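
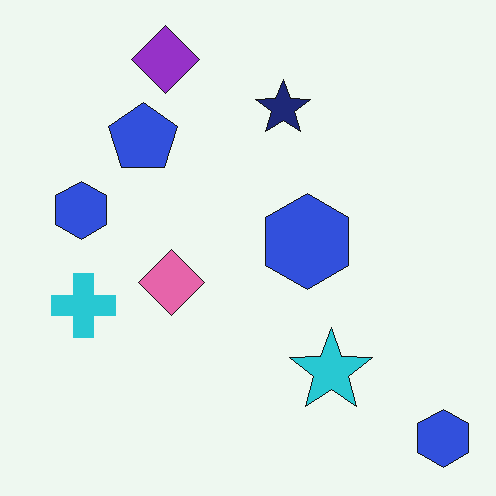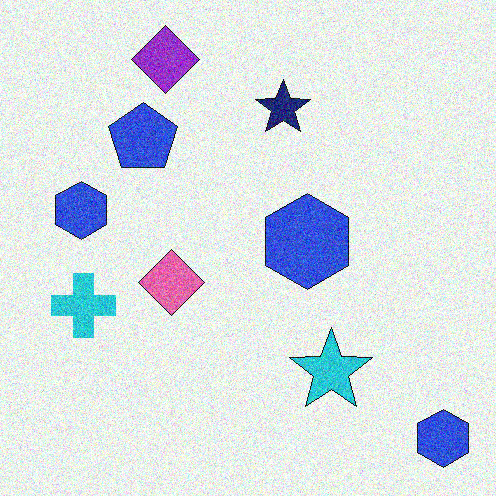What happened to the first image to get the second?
It was degraded with moderate additive noise.

Random speckle covers the whole image, including the flat background.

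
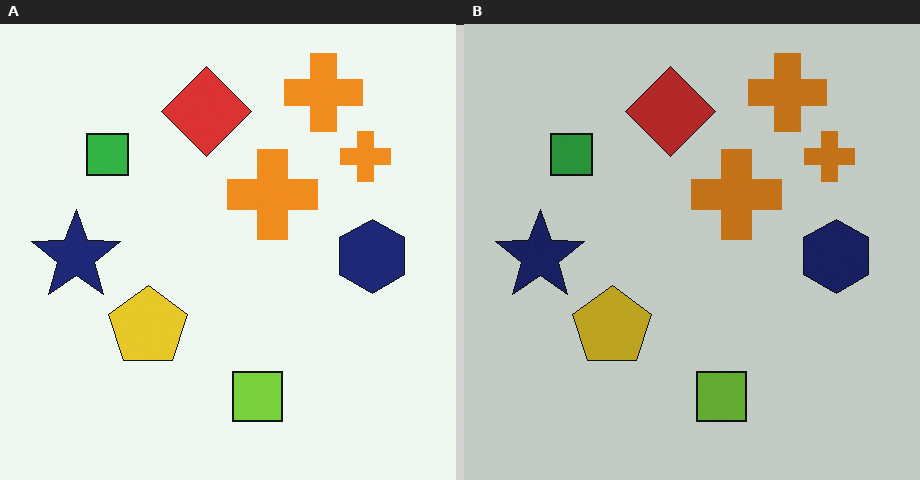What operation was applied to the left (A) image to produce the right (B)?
The image was slightly darkened.

Every pixel — background and shapes alike — is uniformly darkened.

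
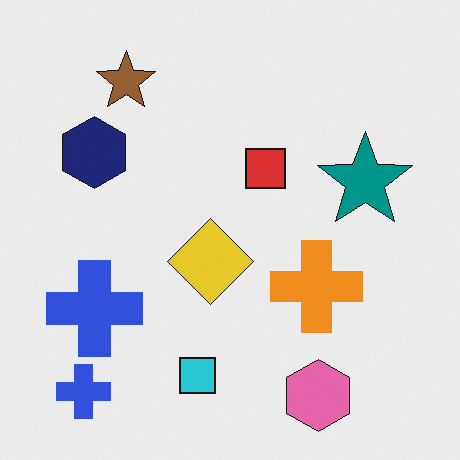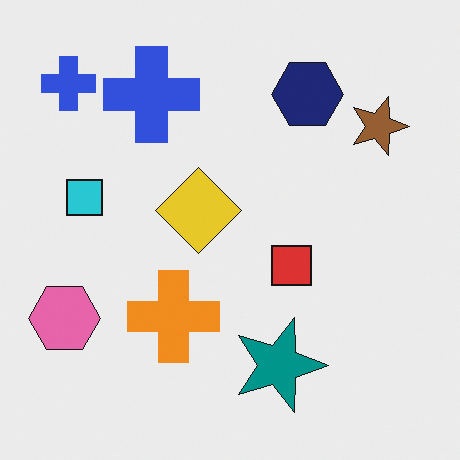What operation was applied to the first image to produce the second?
It was rotated 90° clockwise.

The pink hexagon sits in the bottom-right of the first image and the bottom-left of the second — consistent with a whole-image 90° clockwise rotation.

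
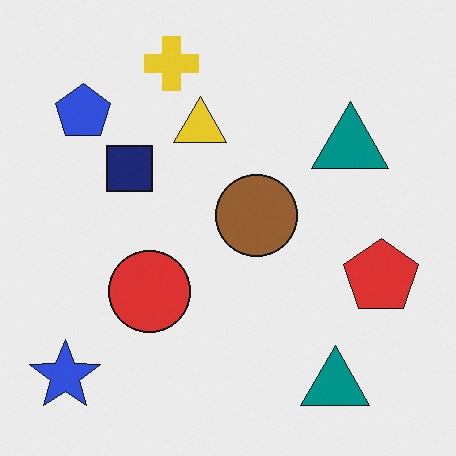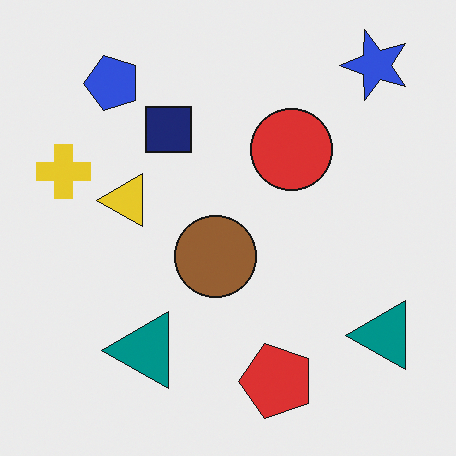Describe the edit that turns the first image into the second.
The image was transposed (reflected across the top-left ↔ bottom-right diagonal).

Shapes have swapped their row and column positions — what was in the top-right is now in the bottom-left — a diagonal reflection.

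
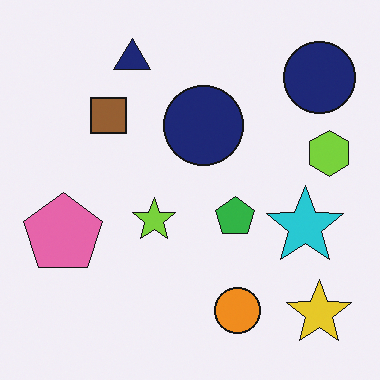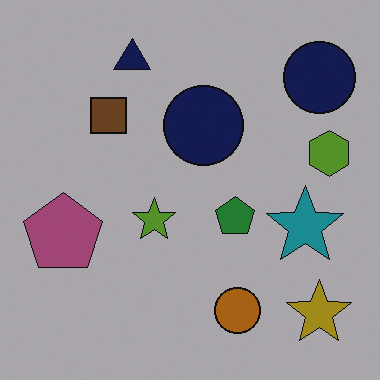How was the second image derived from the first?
Darkened a lot.

Every pixel — background and shapes alike — is uniformly darkened.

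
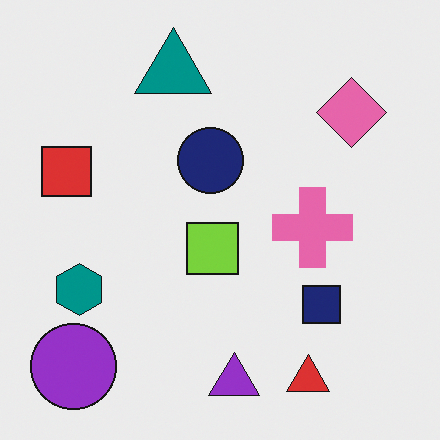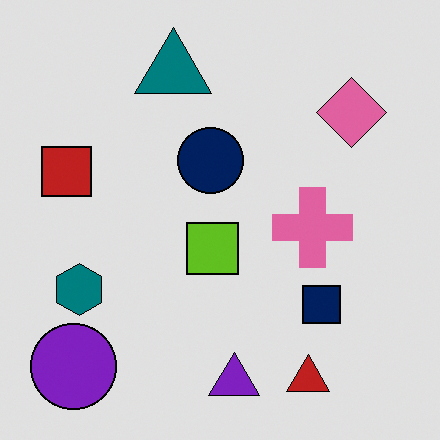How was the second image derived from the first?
This is the original image posterized to a reduced palette.

Each flat color has snapped to a coarser quantized level — most visibly, the near-white background has dropped to a flat grey.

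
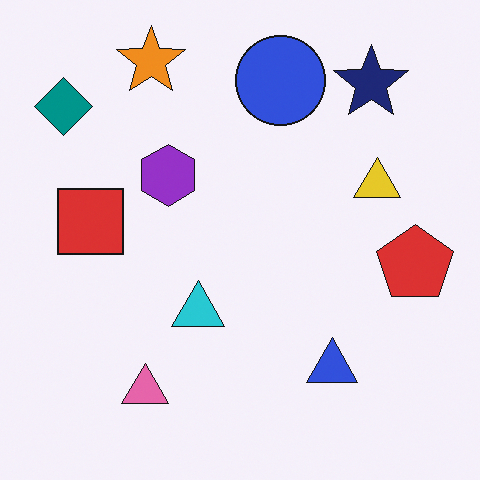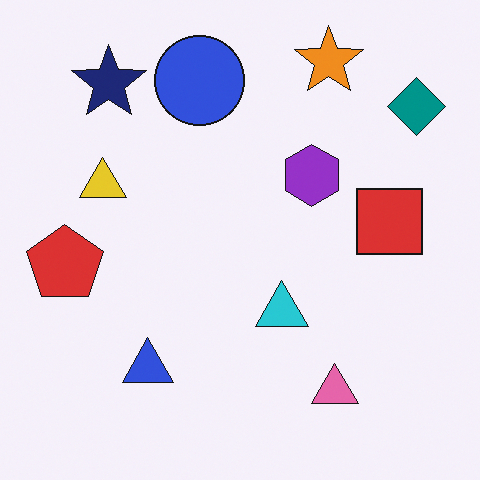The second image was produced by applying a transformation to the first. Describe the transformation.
The transformation is: flipped horizontally (left ↔ right).

The teal diamond is in the top-left of the first image and the top-right of the second — shapes on opposite sides of the vertical midline have swapped in a mirror flip.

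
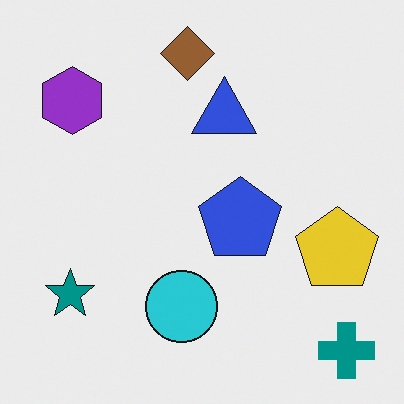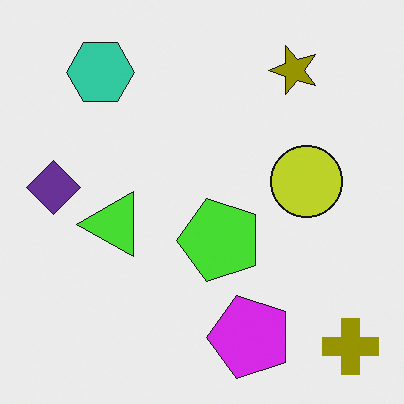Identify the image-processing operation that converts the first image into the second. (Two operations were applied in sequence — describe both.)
Transposed (reflected across the top-left ↔ bottom-right diagonal), then hue-shifted by a large amount.

Shapes have swapped their row and column positions — what was in the top-right is now in the bottom-left — a diagonal reflection. Every shape's color has rotated by the same amount around the hue wheel — a uniform hue shift.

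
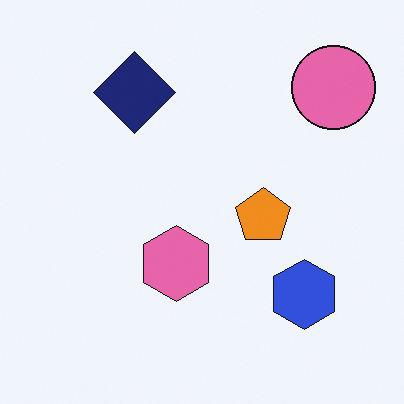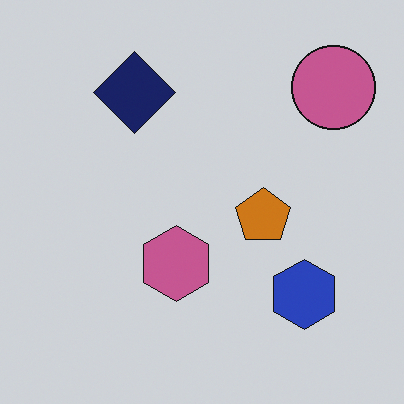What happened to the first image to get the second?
The image was darkened a little.

Every pixel — background and shapes alike — is uniformly darkened.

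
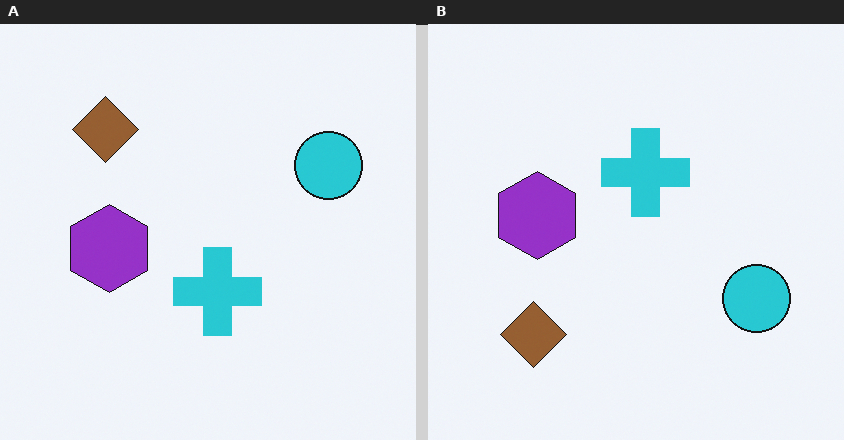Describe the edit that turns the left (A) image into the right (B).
The image was flipped vertically (top ↔ bottom).

The brown diamond is in the top-left of the left (A) image and the bottom-left of the right (B) — shapes on opposite sides of the horizontal midline have swapped in a mirror flip.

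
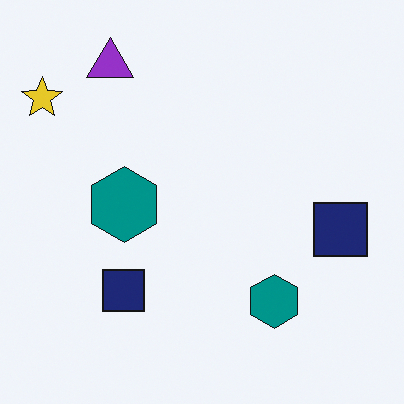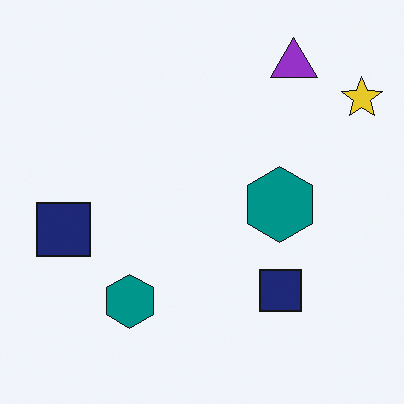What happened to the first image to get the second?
This is the original image flipped horizontally (left ↔ right).

The yellow star is in the top-left of the first image and the top-right of the second — shapes on opposite sides of the vertical midline have swapped in a mirror flip.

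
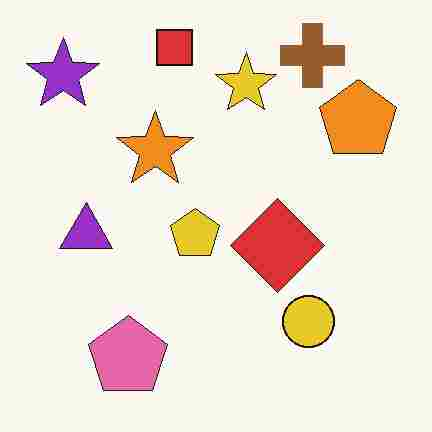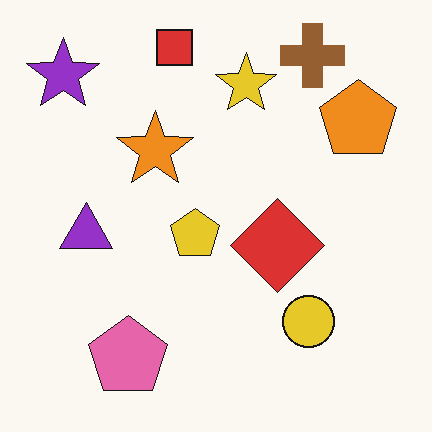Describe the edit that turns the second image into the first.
The image was heavily JPEG-compressed with obvious blocking artifacts.

Blocky 8×8 compression artifacts appear around shape edges and the flat background shows ringing — characteristic JPEG degradation.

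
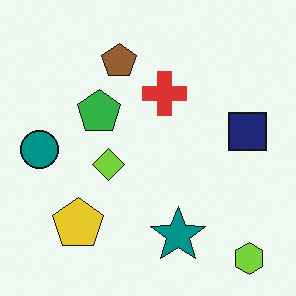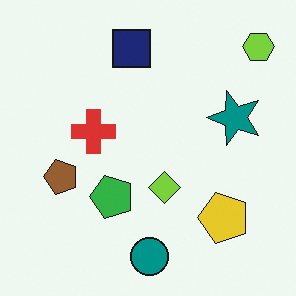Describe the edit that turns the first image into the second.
It was rotated 90° counter-clockwise.

The lime hexagon sits in the bottom-right of the first image and the top-right of the second — consistent with a whole-image 90° counter-clockwise rotation.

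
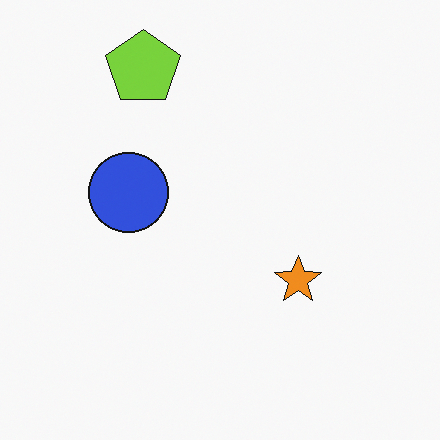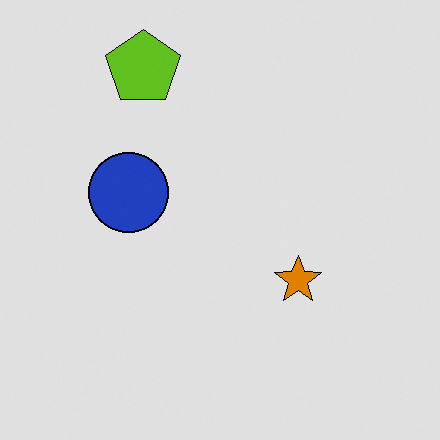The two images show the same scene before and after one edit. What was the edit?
The transformation is: moderately posterized.

Each flat color has snapped to a coarser quantized level — most visibly, the near-white background has dropped to a flat grey.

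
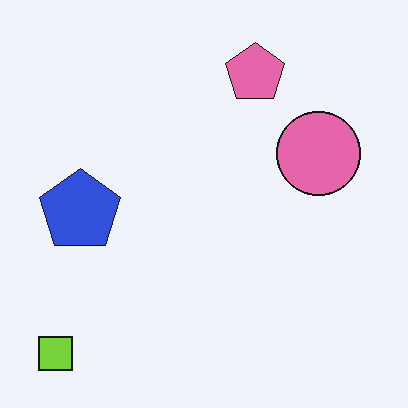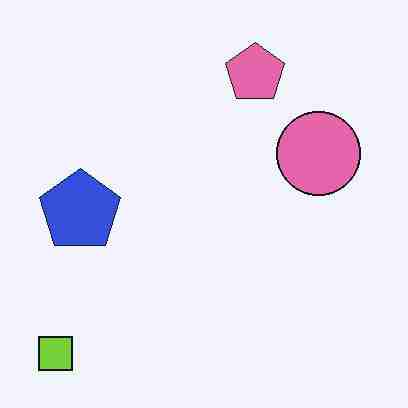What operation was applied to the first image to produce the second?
The transformation is: heavily JPEG-compressed with obvious blocking artifacts.

Blocky 8×8 compression artifacts appear around shape edges and the flat background shows ringing — characteristic JPEG degradation.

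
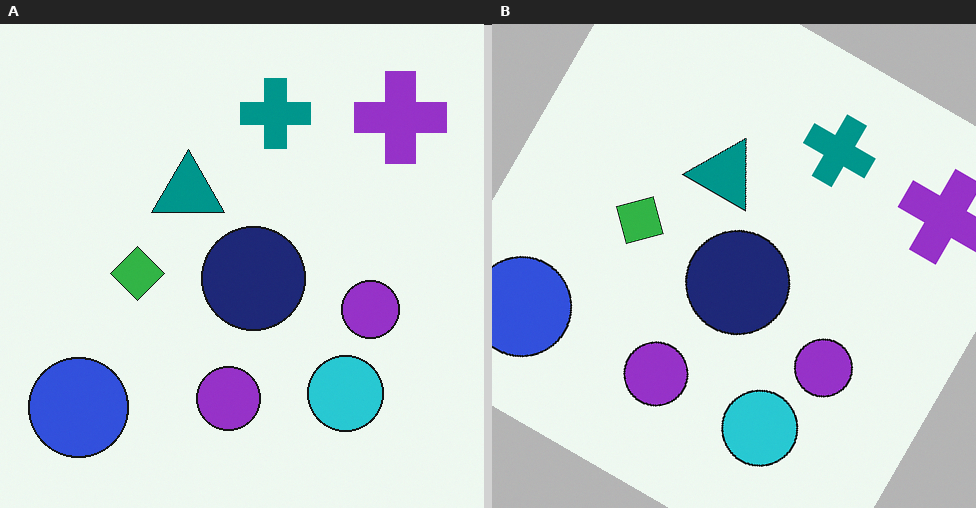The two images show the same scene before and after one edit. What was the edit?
The image was rotated clockwise by a large amount — several tens of degrees.

Every shape is tilted by the same angle and the image corners show triangular fill wedges — a whole-image rotation by a non-right angle.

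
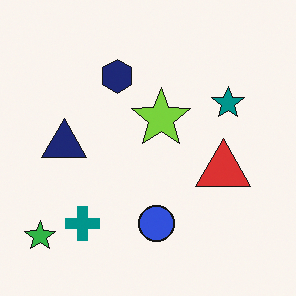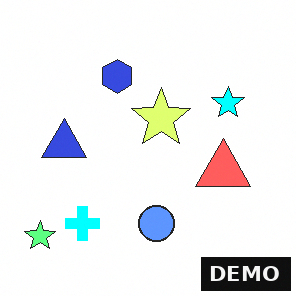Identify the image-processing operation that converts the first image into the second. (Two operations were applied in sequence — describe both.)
The second image is the first brightened a lot, then watermarked with the text "DEMO" in the lower-right corner.

Every pixel — background and shapes alike — is uniformly brightened. A dark label reading "DEMO" appears in the lower-right corner.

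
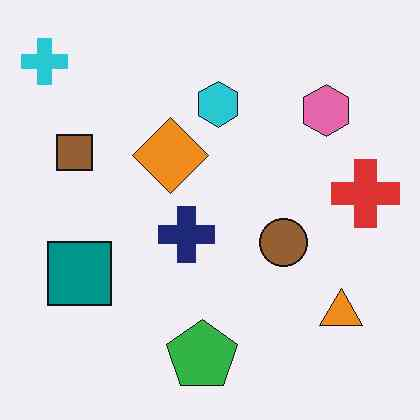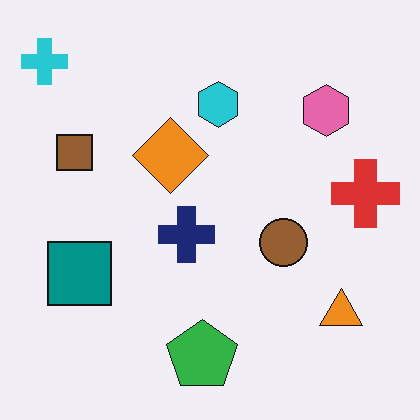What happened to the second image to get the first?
Given moderate JPEG compression.

Blocky 8×8 compression artifacts appear around shape edges and the flat background shows ringing — characteristic JPEG degradation.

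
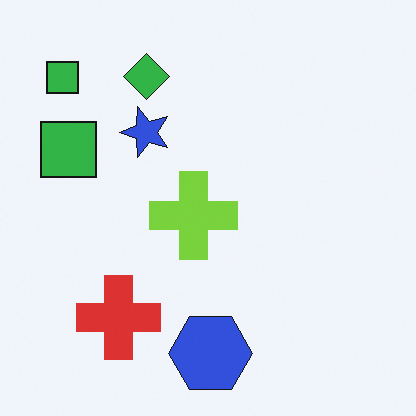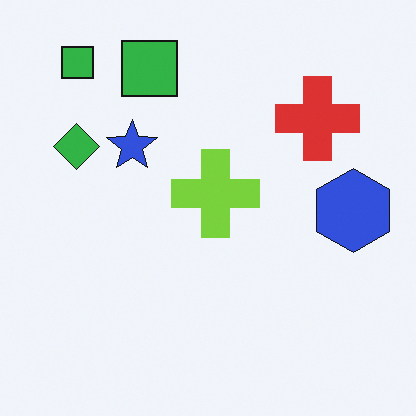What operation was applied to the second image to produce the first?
The first image is the second transposed (reflected across the top-left ↔ bottom-right diagonal).

Shapes have swapped their row and column positions — what was in the top-right is now in the bottom-left — a diagonal reflection.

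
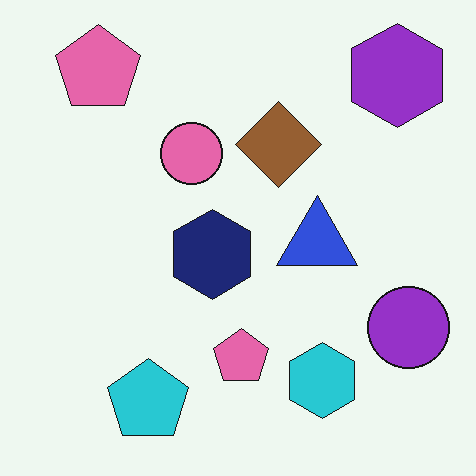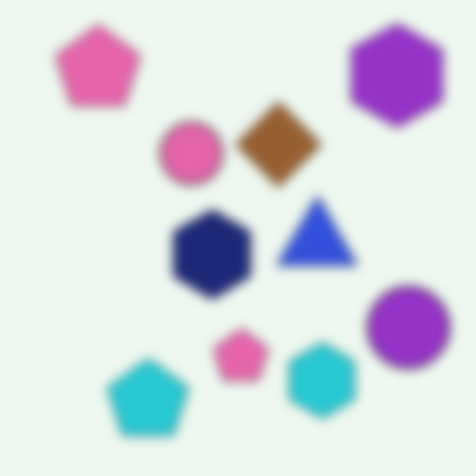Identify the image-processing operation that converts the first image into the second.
The image was strongly gaussian-blurred.

Shape edges and outlines are uniformly softened across the whole image.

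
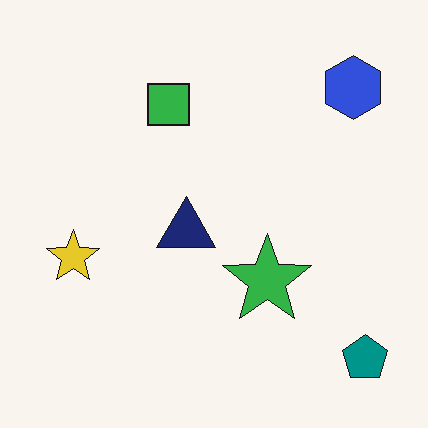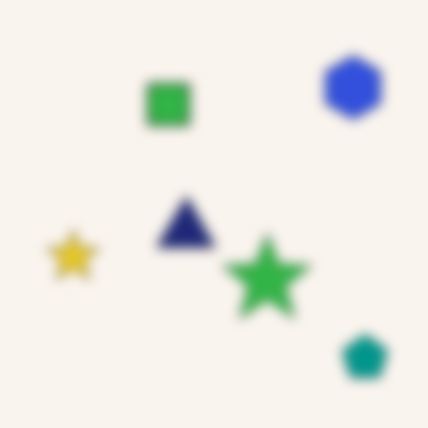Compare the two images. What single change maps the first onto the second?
This is the original image strongly gaussian-blurred.

Shape edges and outlines are uniformly softened across the whole image.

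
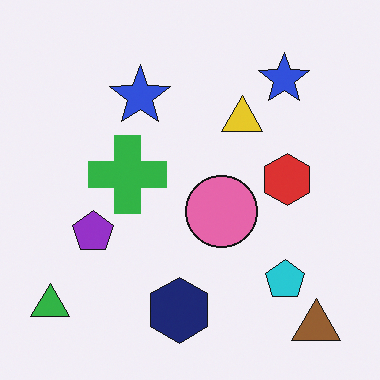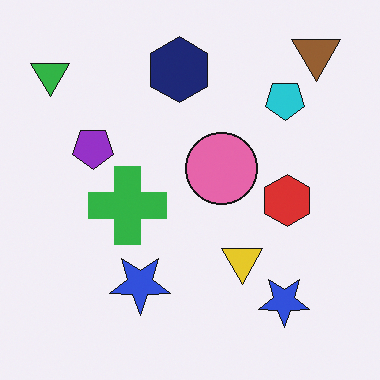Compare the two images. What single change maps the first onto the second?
The second image is the first flipped vertically (top ↔ bottom).

The brown triangle is in the bottom-right of the first image and the top-right of the second — shapes on opposite sides of the horizontal midline have swapped in a mirror flip.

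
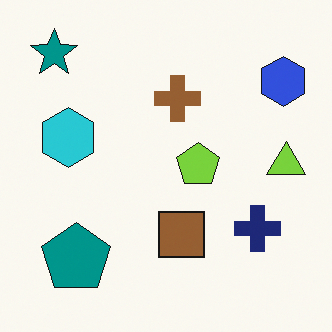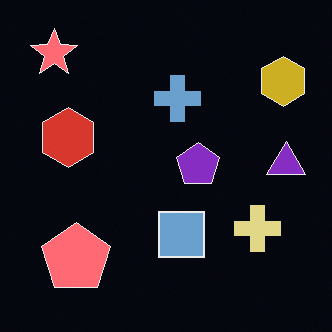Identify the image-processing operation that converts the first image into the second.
The transformation is: color-inverted (negative).

The light background has become dark and every shape's color is its complement — a photographic negative.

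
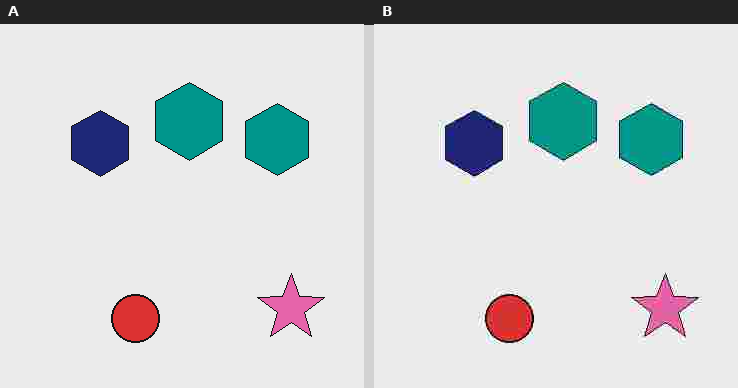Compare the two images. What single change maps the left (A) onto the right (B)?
The transformation is: heavily JPEG-compressed with obvious blocking artifacts.

Blocky 8×8 compression artifacts appear around shape edges and the flat background shows ringing — characteristic JPEG degradation.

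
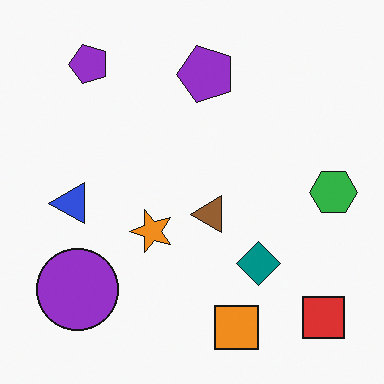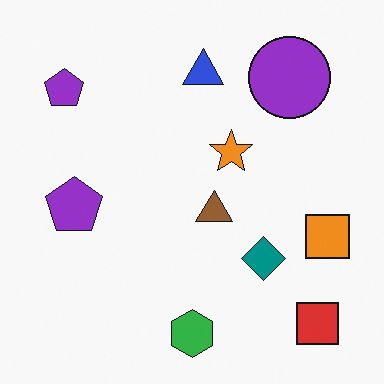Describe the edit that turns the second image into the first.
This is the original image transposed (reflected across the top-left ↔ bottom-right diagonal).

Shapes have swapped their row and column positions — what was in the top-right is now in the bottom-left — a diagonal reflection.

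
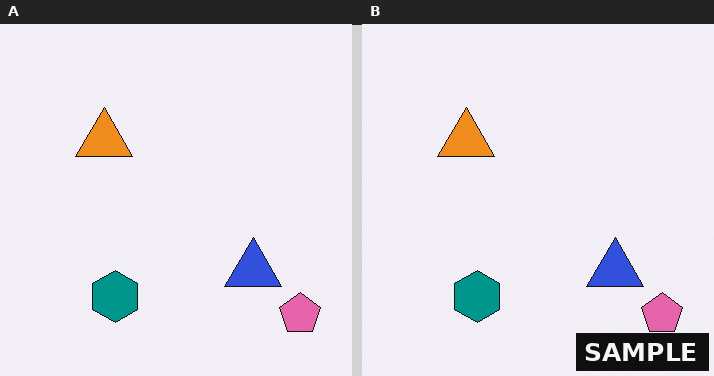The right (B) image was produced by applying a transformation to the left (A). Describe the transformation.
This is the original image watermarked with the text "SAMPLE" in the lower-right corner.

A dark label reading "SAMPLE" appears in the lower-right corner.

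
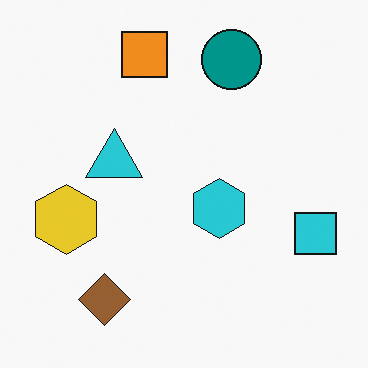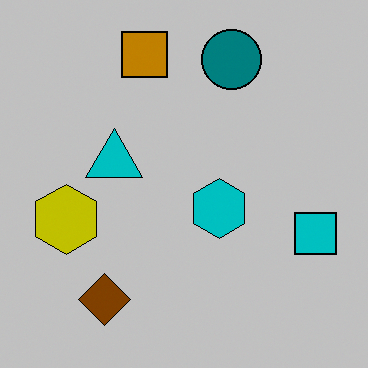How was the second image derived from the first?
It was heavily posterized to just a handful of flat colors.

Each flat color has snapped to a coarser quantized level — most visibly, the near-white background has dropped to a flat grey.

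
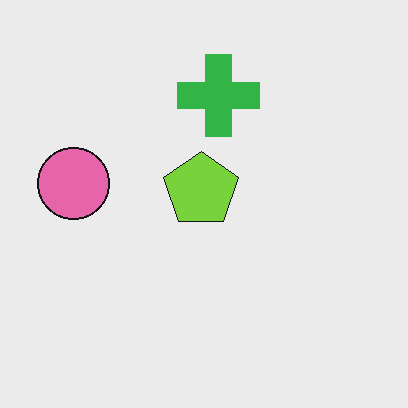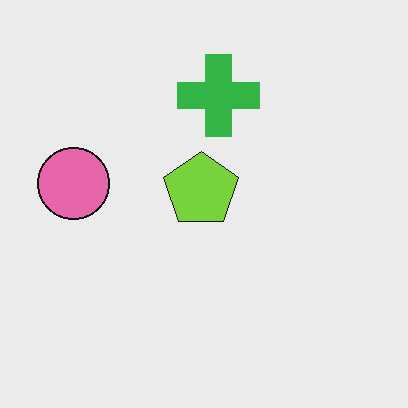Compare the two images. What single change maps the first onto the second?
The second image is the first given moderate JPEG compression.

Blocky 8×8 compression artifacts appear around shape edges and the flat background shows ringing — characteristic JPEG degradation.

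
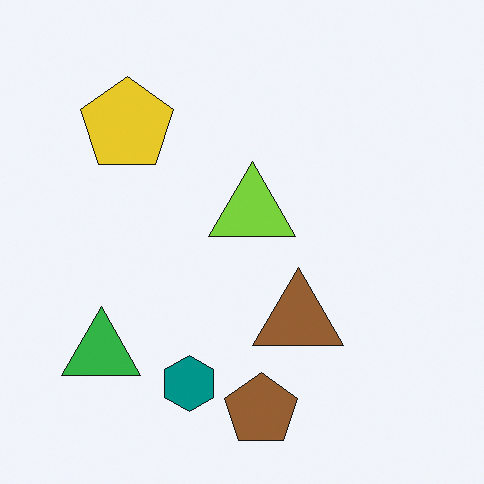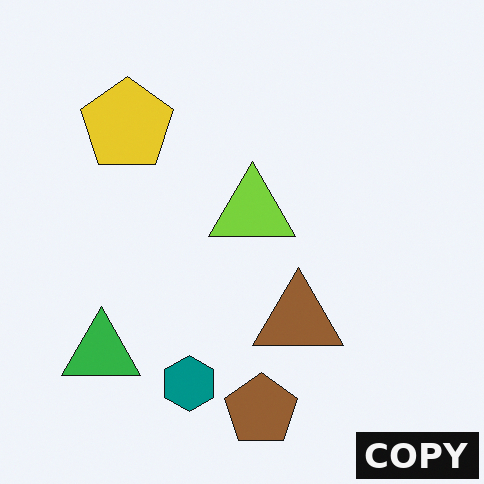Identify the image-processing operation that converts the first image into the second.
The second image is the first watermarked with the text "COPY" in the lower-right corner.

A dark label reading "COPY" appears in the lower-right corner.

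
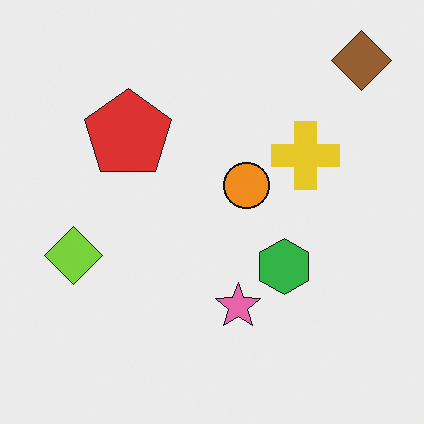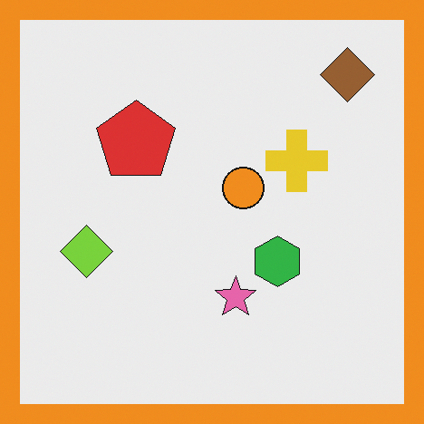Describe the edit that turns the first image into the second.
It was framed with a orange border.

A solid orange frame runs around the edge of the second image, with the content slightly shrunk inside it.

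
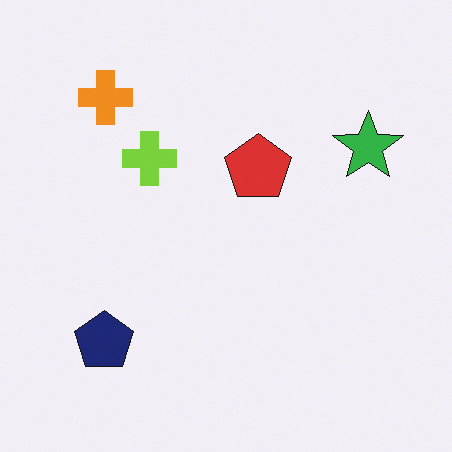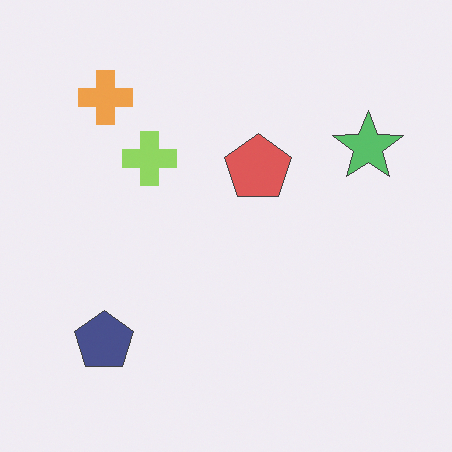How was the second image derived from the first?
The second image is the first given slightly reduced contrast.

Tones are pushed toward mid-grey across the whole image — a global contrast change.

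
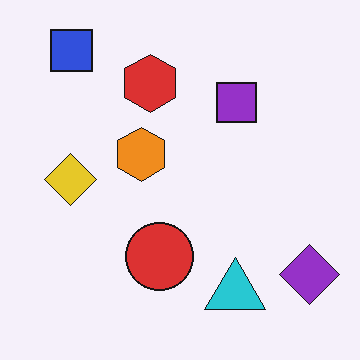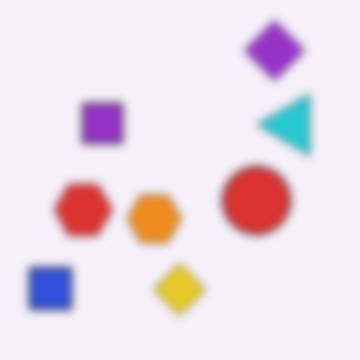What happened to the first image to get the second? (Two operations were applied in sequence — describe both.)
The second image is the first rotated 90° counter-clockwise, then noticeably gaussian-blurred.

The blue square sits in the top-left of the first image and the bottom-left of the second — consistent with a whole-image 90° counter-clockwise rotation. Shape edges and outlines are uniformly softened across the whole image.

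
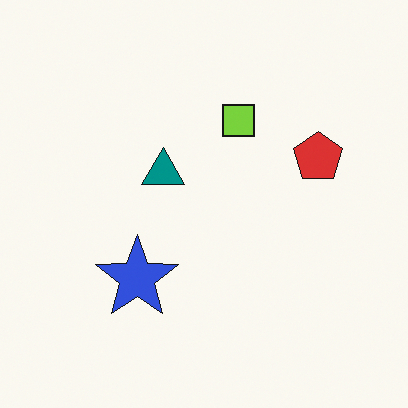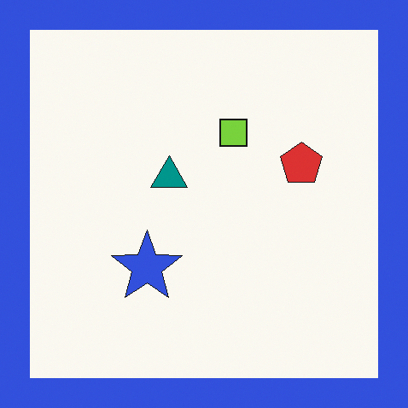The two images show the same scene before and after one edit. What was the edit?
It was framed with a blue border.

A solid blue frame runs around the edge of the second image, with the content slightly shrunk inside it.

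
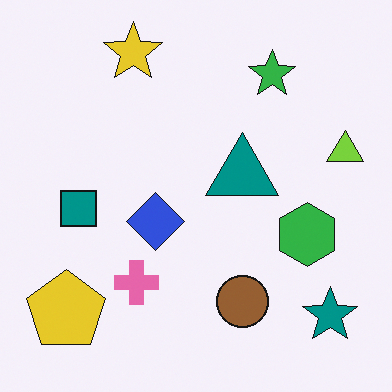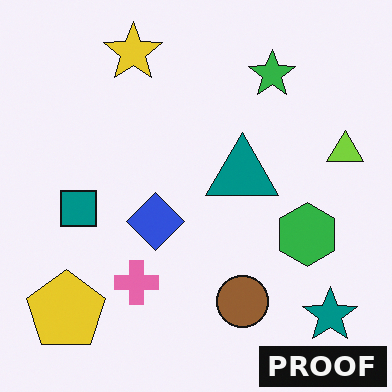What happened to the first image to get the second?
This is the original image watermarked with the text "PROOF" in the lower-right corner.

A dark label reading "PROOF" appears in the lower-right corner.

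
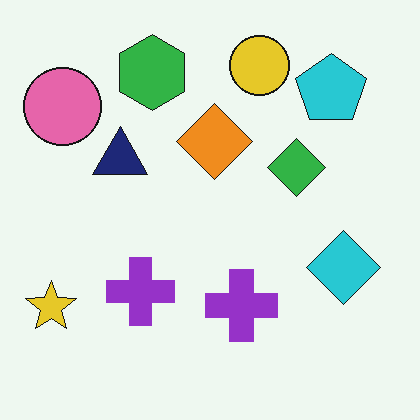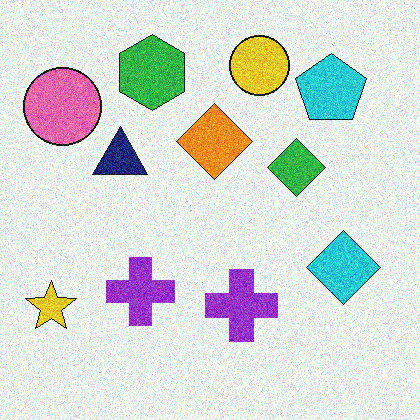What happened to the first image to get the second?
Degraded with moderate additive noise.

Random speckle covers the whole image, including the flat background.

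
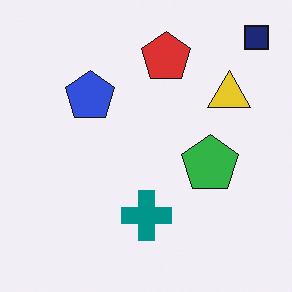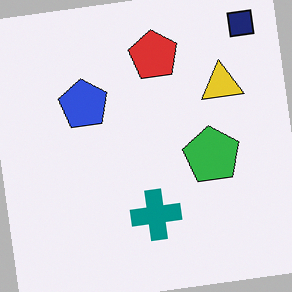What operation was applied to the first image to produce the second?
The second image is the first rotated counter-clockwise by a small amount.

Every shape is tilted by the same angle and the image corners show triangular fill wedges — a whole-image rotation by a non-right angle.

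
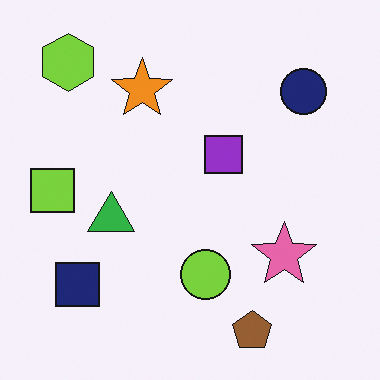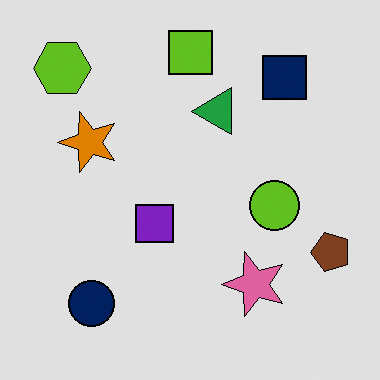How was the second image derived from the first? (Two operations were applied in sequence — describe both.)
The transformation is: transposed (reflected across the top-left ↔ bottom-right diagonal), then posterized to a reduced palette.

Shapes have swapped their row and column positions — what was in the top-right is now in the bottom-left — a diagonal reflection. Each flat color has snapped to a coarser quantized level — most visibly, the near-white background has dropped to a flat grey.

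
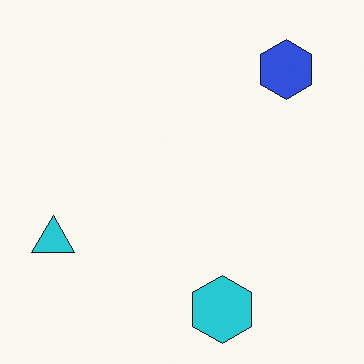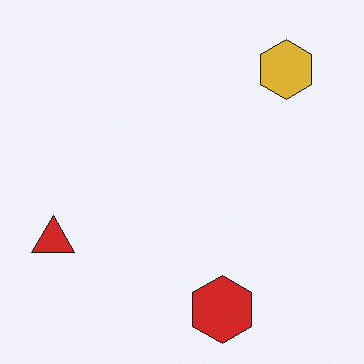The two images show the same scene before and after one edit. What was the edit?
The transformation is: hue-shifted by a large amount.

Every shape's color has rotated by the same amount around the hue wheel — a uniform hue shift.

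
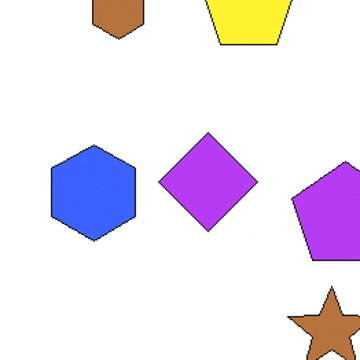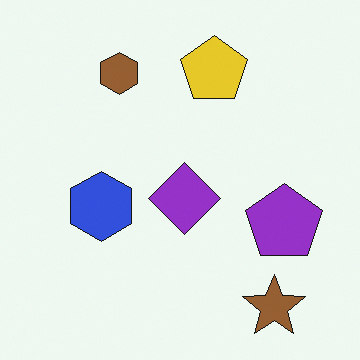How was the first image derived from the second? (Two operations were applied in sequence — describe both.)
Slightly brightened, then cropped slightly and scaled back up.

Every pixel — background and shapes alike — is uniformly brightened. The visible shapes are larger and the field of view is narrower; shapes near the original edges may be partly or wholly outside the frame — a crop-and-rescale.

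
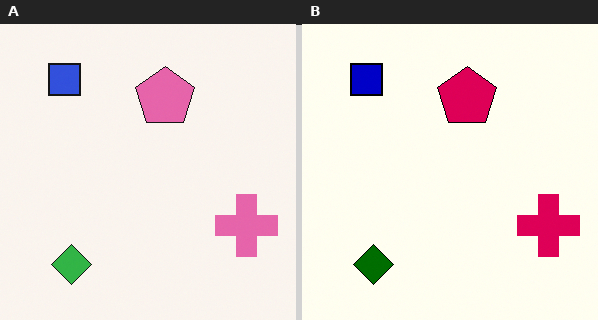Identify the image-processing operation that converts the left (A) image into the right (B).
The transformation is: boosted in contrast.

Tones are pushed away from mid-grey across the whole image — a global contrast change.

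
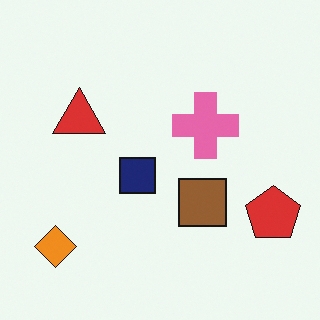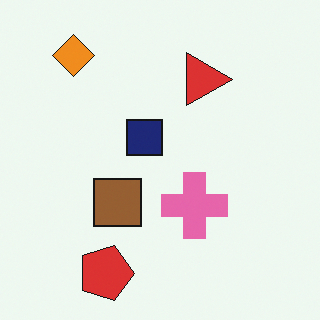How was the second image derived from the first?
The transformation is: rotated 90° clockwise.

The orange diamond sits in the bottom-left of the first image and the top-left of the second — consistent with a whole-image 90° clockwise rotation.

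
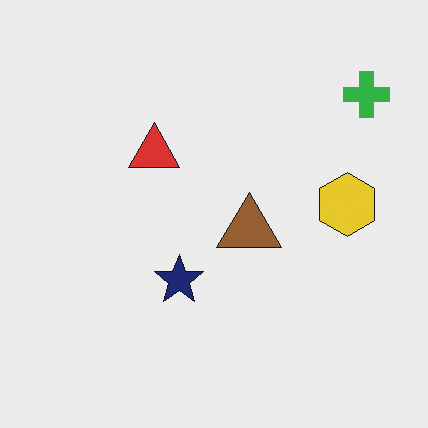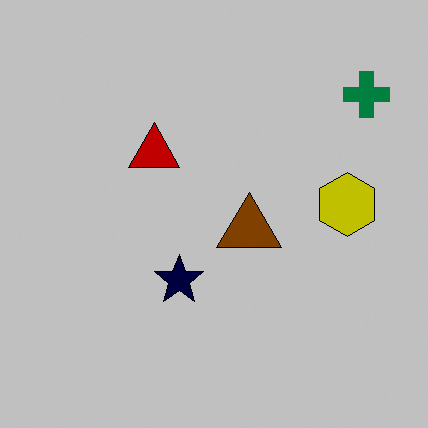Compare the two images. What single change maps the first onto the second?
It was heavily posterized to just a handful of flat colors.

Each flat color has snapped to a coarser quantized level — most visibly, the near-white background has dropped to a flat grey.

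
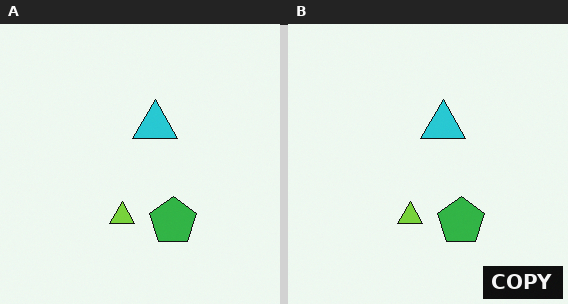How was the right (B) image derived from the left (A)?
The transformation is: watermarked with the text "COPY" in the lower-right corner.

A dark label reading "COPY" appears in the lower-right corner.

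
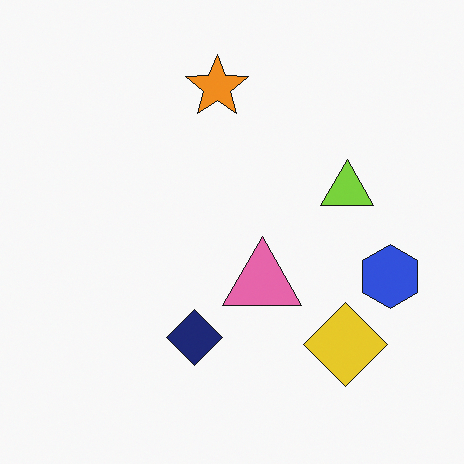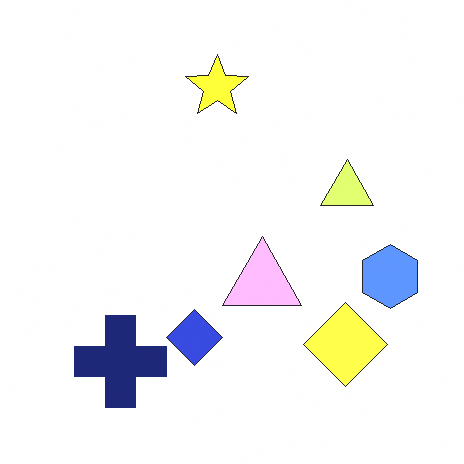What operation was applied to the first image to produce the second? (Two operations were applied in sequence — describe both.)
It was substantially brightened, then overlaid with an additional navy cross.

Every pixel — background and shapes alike — is uniformly brightened. A navy cross appears in the second image that is absent from the first.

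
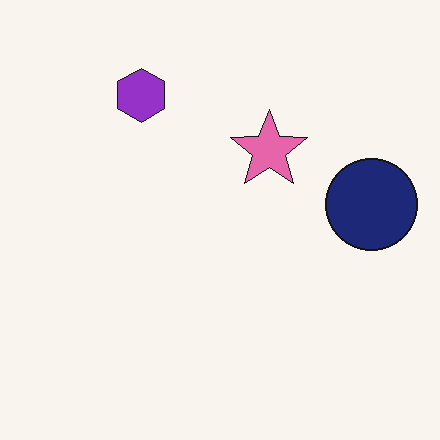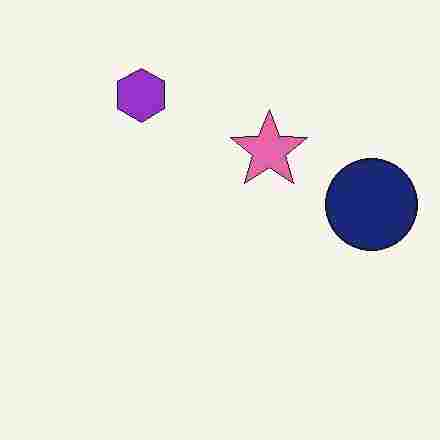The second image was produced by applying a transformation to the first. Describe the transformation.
This is the original image heavily JPEG-compressed with obvious blocking artifacts.

Blocky 8×8 compression artifacts appear around shape edges and the flat background shows ringing — characteristic JPEG degradation.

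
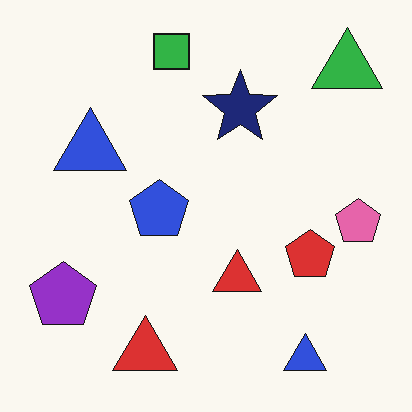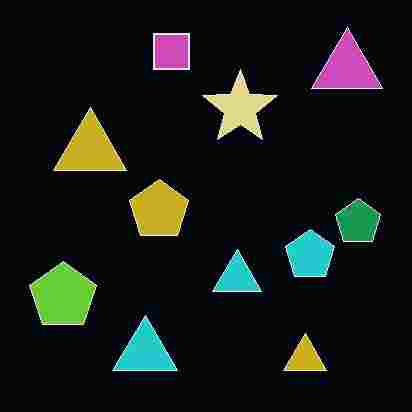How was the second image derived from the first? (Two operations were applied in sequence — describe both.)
This is the original image color-inverted (negative), then degraded with heavy JPEG compression.

The light background has become dark and every shape's color is its complement — a photographic negative. Blocky 8×8 compression artifacts appear around shape edges and the flat background shows ringing — characteristic JPEG degradation.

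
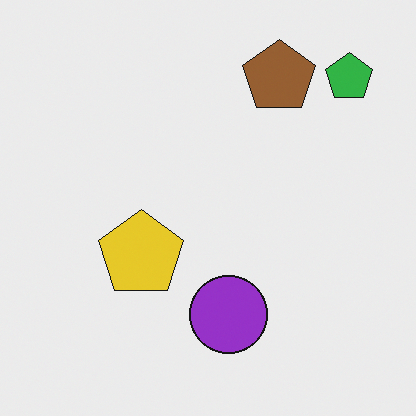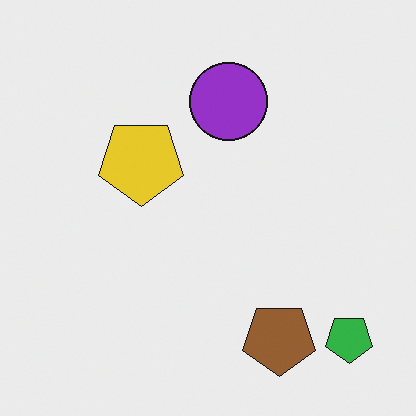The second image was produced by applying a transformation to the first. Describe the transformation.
Flipped vertically (top ↔ bottom).

The green pentagon is in the top-right of the first image and the bottom-right of the second — shapes on opposite sides of the horizontal midline have swapped in a mirror flip.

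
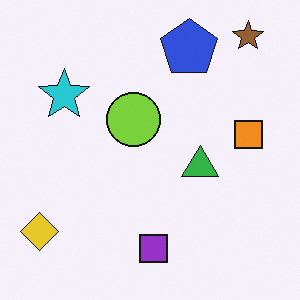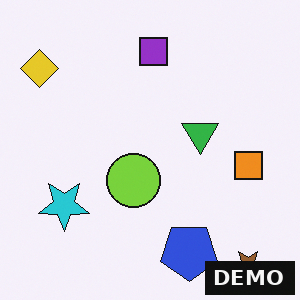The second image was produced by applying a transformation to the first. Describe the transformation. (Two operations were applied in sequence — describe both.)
The second image is the first flipped vertically (top ↔ bottom), then watermarked with the text "DEMO" in the lower-right corner.

The brown star is in the top-right of the first image and the bottom-right of the second — shapes on opposite sides of the horizontal midline have swapped in a mirror flip. A dark label reading "DEMO" appears in the lower-right corner.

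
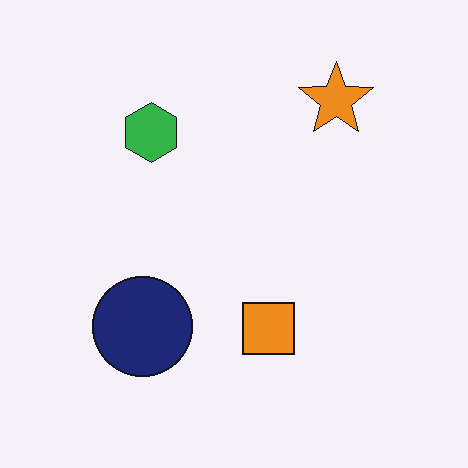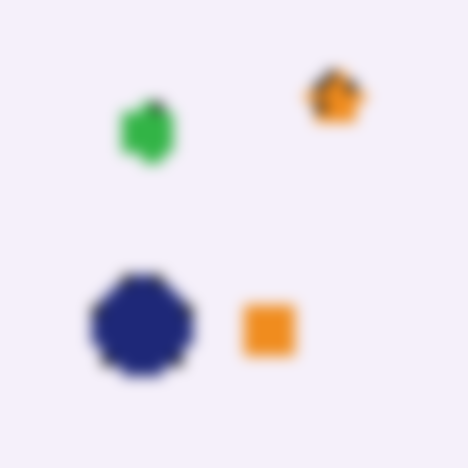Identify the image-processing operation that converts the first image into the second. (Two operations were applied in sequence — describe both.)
The transformation is: coarsely pixelated, then heavily blurred.

Shapes are reduced to large square blocks; fine edges and outlines are lost — a downscale-then-upscale (mosaic) effect. Shape edges and outlines are uniformly softened across the whole image.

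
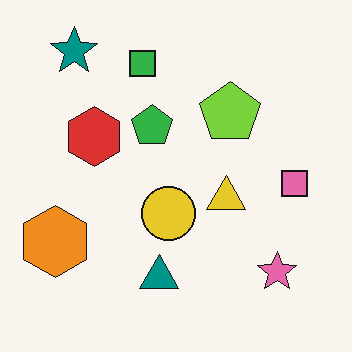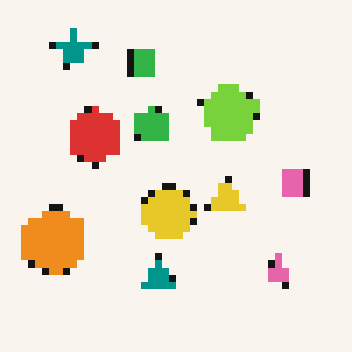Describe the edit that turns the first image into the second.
The image was moderately pixelated.

Shapes are reduced to large square blocks; fine edges and outlines are lost — a downscale-then-upscale (mosaic) effect.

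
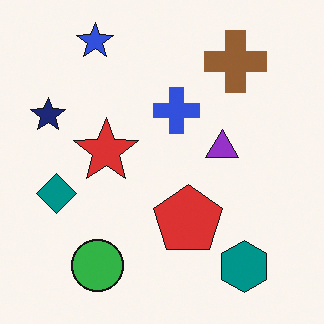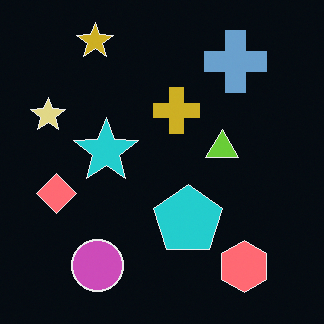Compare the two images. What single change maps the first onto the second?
The second image is the first color-inverted (negative).

The light background has become dark and every shape's color is its complement — a photographic negative.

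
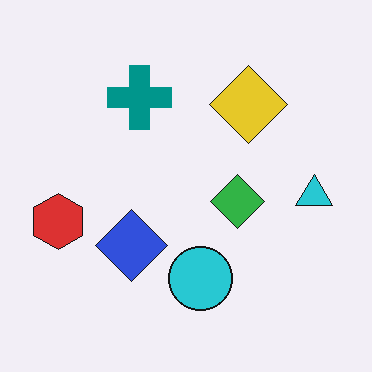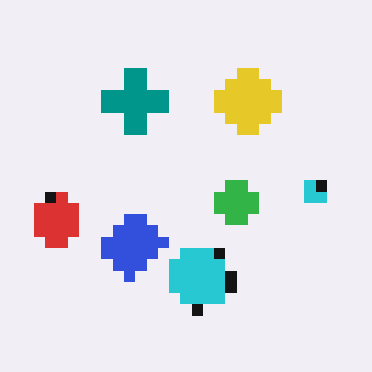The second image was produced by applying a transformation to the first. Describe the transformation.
The image was coarsely pixelated.

Shapes are reduced to large square blocks; fine edges and outlines are lost — a downscale-then-upscale (mosaic) effect.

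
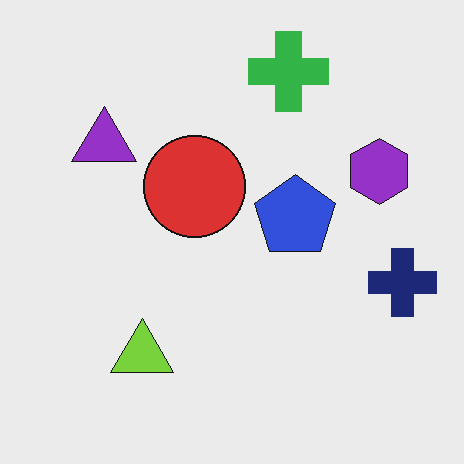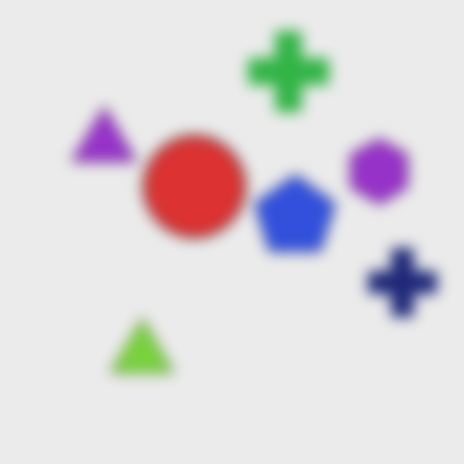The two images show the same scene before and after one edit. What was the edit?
The transformation is: heavily blurred.

Shape edges and outlines are uniformly softened across the whole image.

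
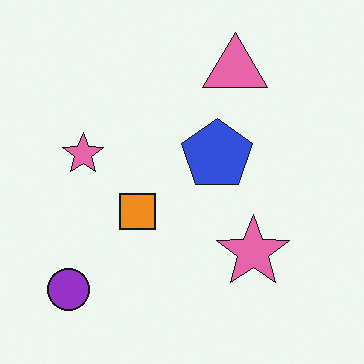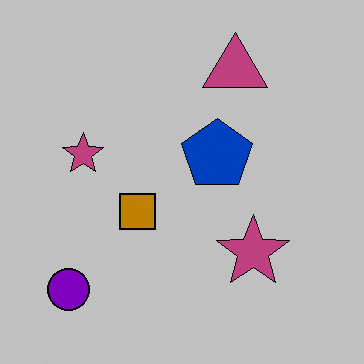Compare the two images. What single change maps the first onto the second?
This is the original image aggressively posterized.

Each flat color has snapped to a coarser quantized level — most visibly, the near-white background has dropped to a flat grey.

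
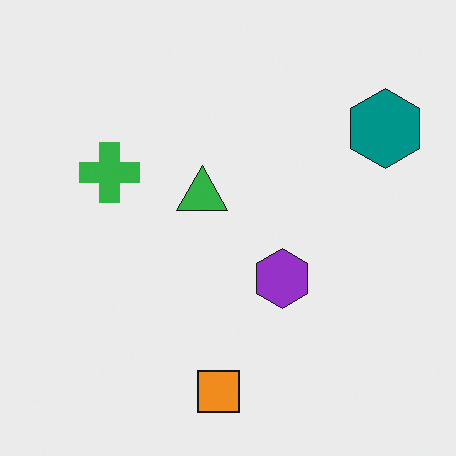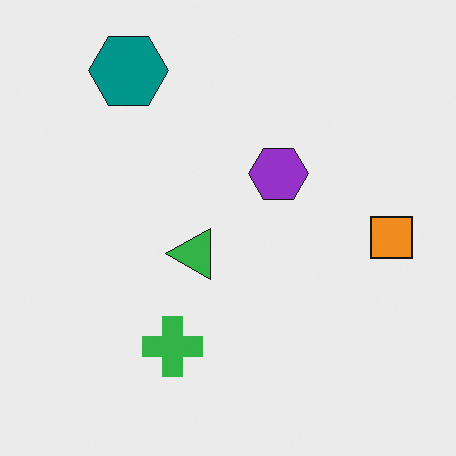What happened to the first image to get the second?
Rotated 90° counter-clockwise.

The teal hexagon sits in the top-right of the first image and the top-left of the second — consistent with a whole-image 90° counter-clockwise rotation.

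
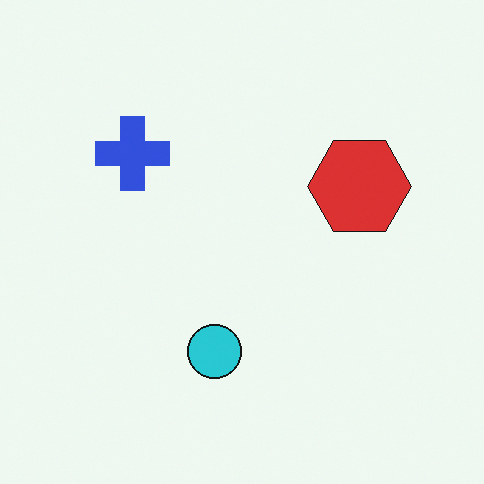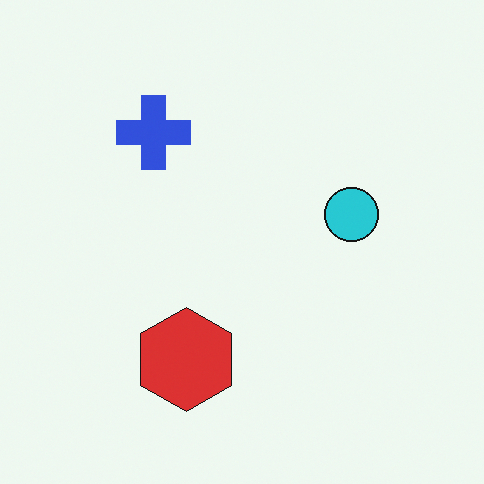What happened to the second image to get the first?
It was transposed (reflected across the top-left ↔ bottom-right diagonal).

Shapes have swapped their row and column positions — what was in the top-right is now in the bottom-left — a diagonal reflection.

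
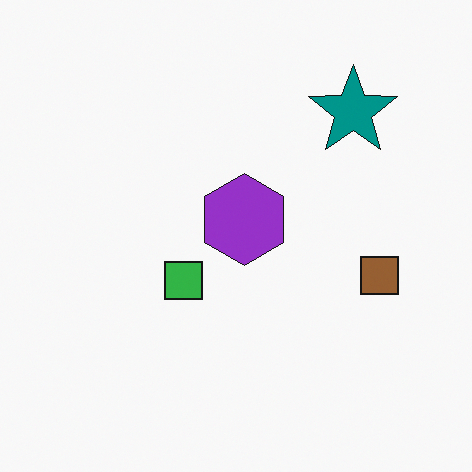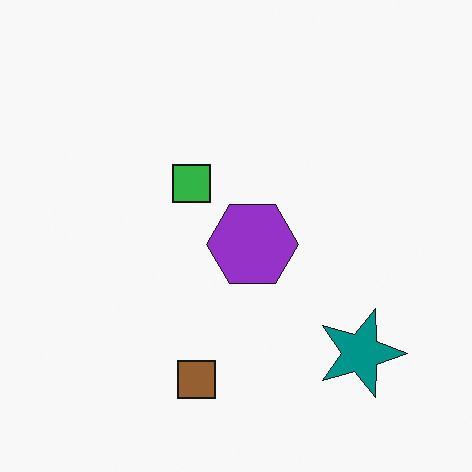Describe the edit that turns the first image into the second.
This is the original image rotated 90° clockwise.

The teal star sits in the top-right of the first image and the bottom-right of the second — consistent with a whole-image 90° clockwise rotation.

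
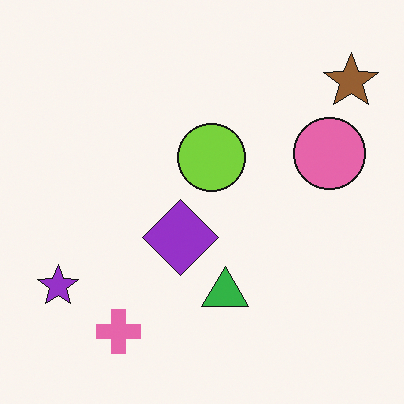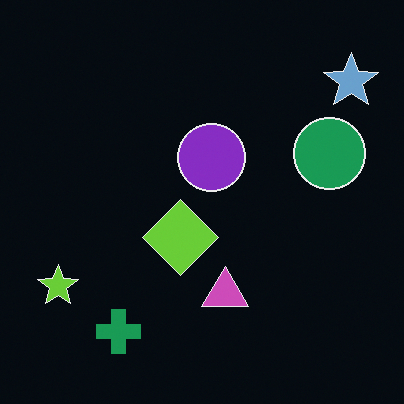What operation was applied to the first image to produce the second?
This is the original image color-inverted (negative).

The light background has become dark and every shape's color is its complement — a photographic negative.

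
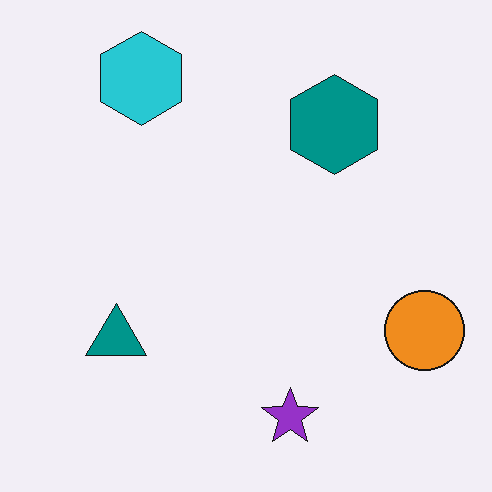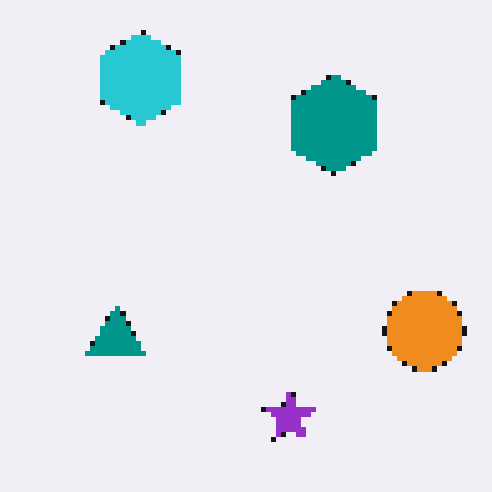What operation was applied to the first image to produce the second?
The image was mildly pixelated.

Shapes are reduced to large square blocks; fine edges and outlines are lost — a downscale-then-upscale (mosaic) effect.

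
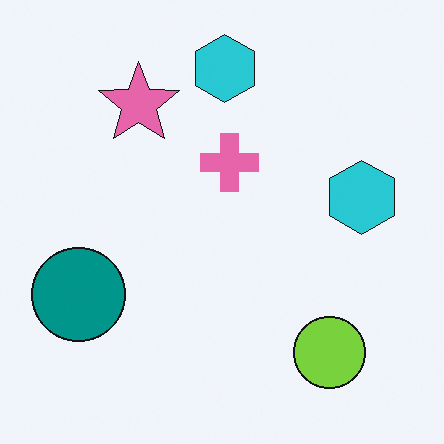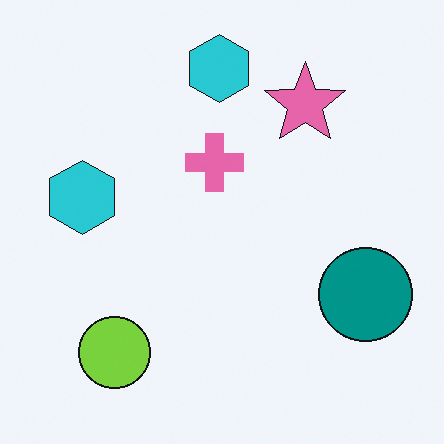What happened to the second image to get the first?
It was flipped horizontally (left ↔ right).

The teal circle is in the right of the second image and the left of the first — shapes on opposite sides of the vertical midline have swapped in a mirror flip.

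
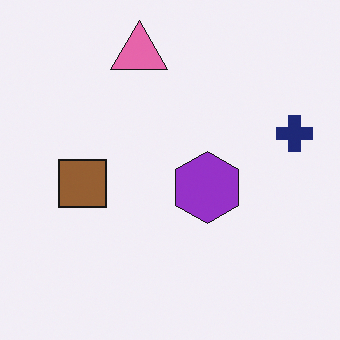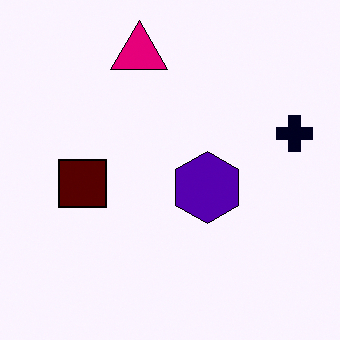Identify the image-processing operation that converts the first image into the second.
This is the original image given much higher contrast.

Tones are pushed away from mid-grey across the whole image — a global contrast change.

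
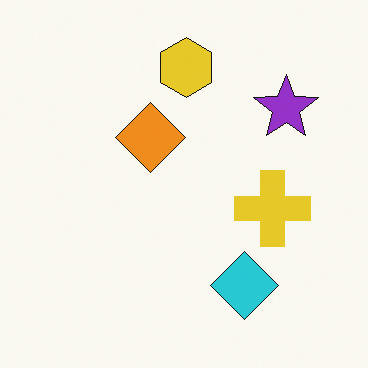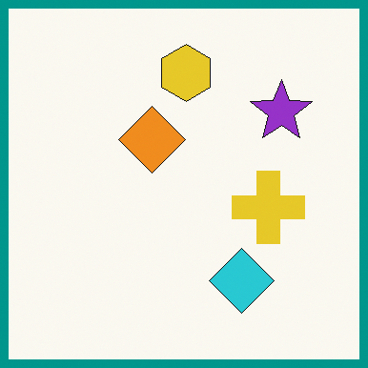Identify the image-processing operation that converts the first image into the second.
This is the original image framed with a teal border.

A solid teal frame runs around the edge of the second image, with the content slightly shrunk inside it.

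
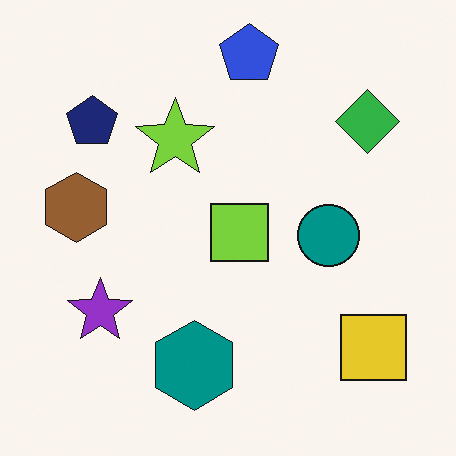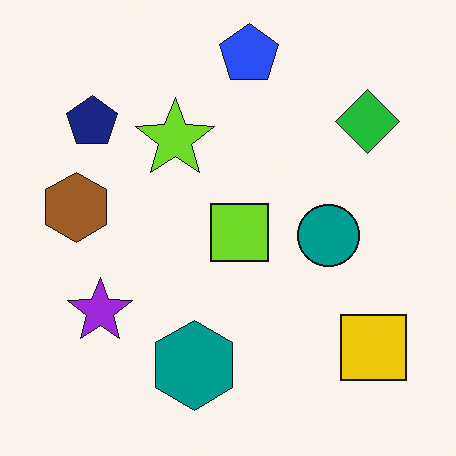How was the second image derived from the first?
Slightly oversaturated.

All colors are more vivid — a global saturation change.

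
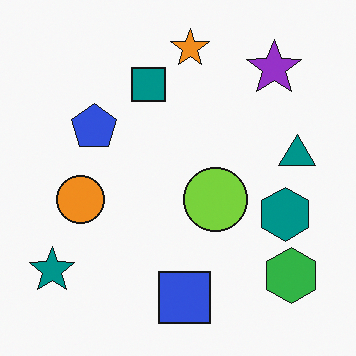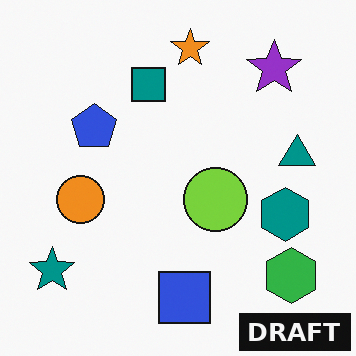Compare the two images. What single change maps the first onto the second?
The transformation is: watermarked with the text "DRAFT" in the lower-right corner.

A dark label reading "DRAFT" appears in the lower-right corner.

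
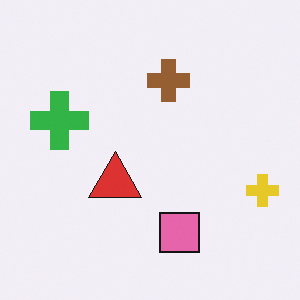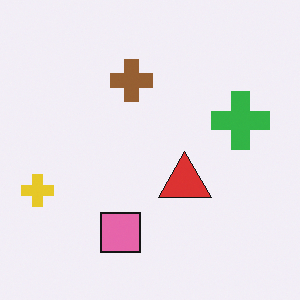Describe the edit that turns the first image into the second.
The transformation is: flipped horizontally (left ↔ right).

The yellow cross is in the right of the first image and the left of the second — shapes on opposite sides of the vertical midline have swapped in a mirror flip.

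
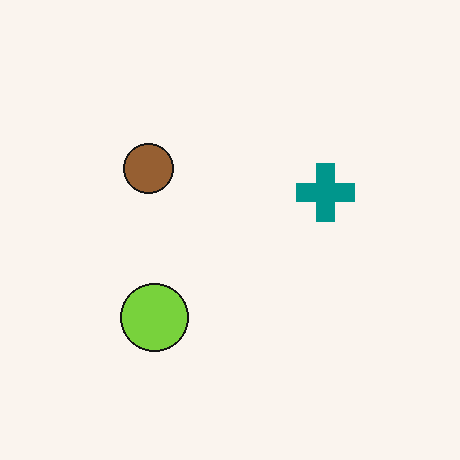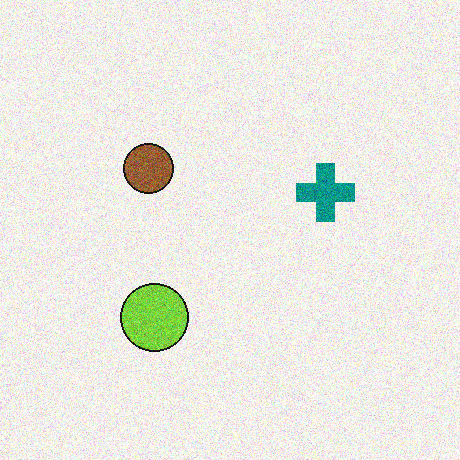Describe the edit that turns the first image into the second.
Degraded with moderate additive noise.

Random speckle covers the whole image, including the flat background.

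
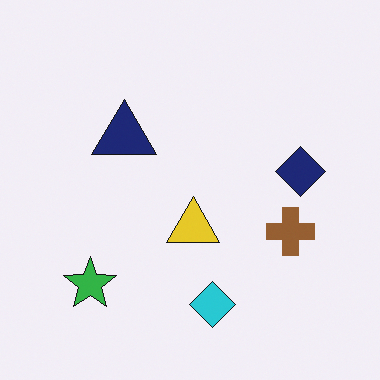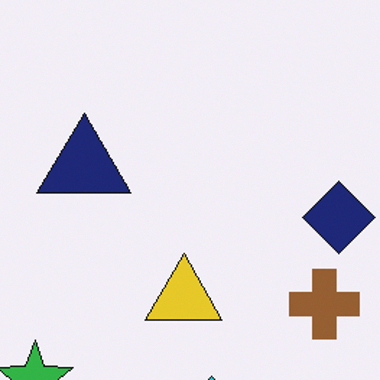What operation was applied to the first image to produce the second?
This is the original image cropped slightly and scaled back up.

The visible shapes are larger and the field of view is narrower; shapes near the original edges may be partly or wholly outside the frame — a crop-and-rescale.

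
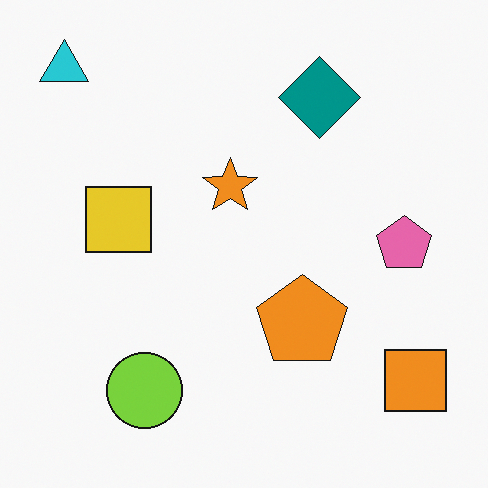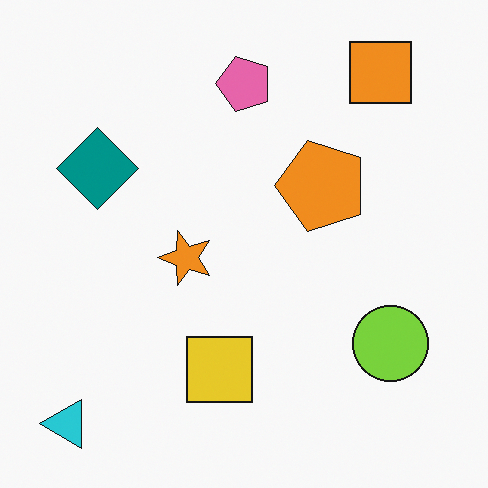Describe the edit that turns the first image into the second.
This is the original image rotated 90° counter-clockwise.

The cyan triangle sits in the top-left of the first image and the bottom-left of the second — consistent with a whole-image 90° counter-clockwise rotation.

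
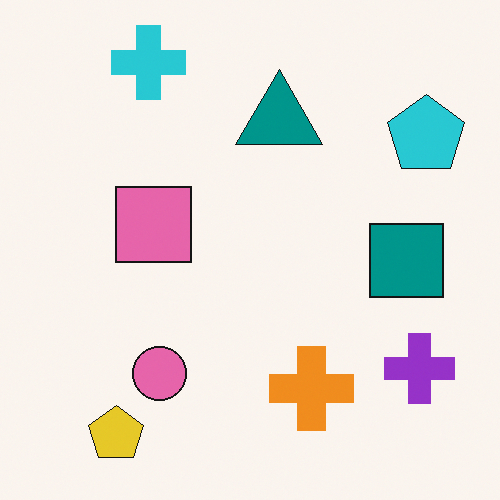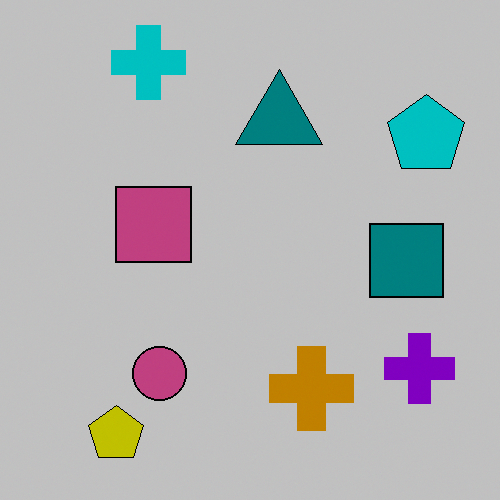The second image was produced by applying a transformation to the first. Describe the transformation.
The image was aggressively posterized.

Each flat color has snapped to a coarser quantized level — most visibly, the near-white background has dropped to a flat grey.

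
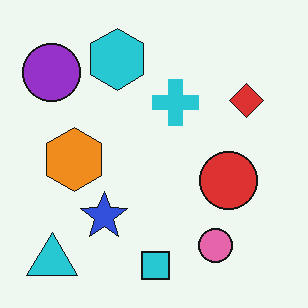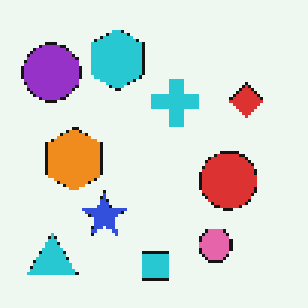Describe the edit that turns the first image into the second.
Mildly pixelated.

Shapes are reduced to large square blocks; fine edges and outlines are lost — a downscale-then-upscale (mosaic) effect.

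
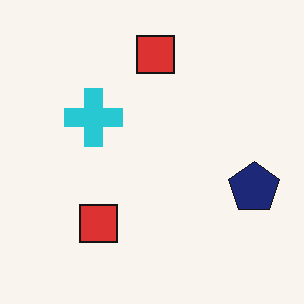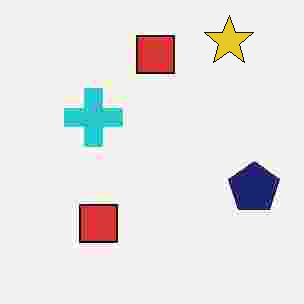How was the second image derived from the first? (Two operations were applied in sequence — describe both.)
The transformation is: degraded with heavy JPEG compression, then overlaid with an additional yellow star.

Blocky 8×8 compression artifacts appear around shape edges and the flat background shows ringing — characteristic JPEG degradation. A yellow star appears in the second image that is absent from the first.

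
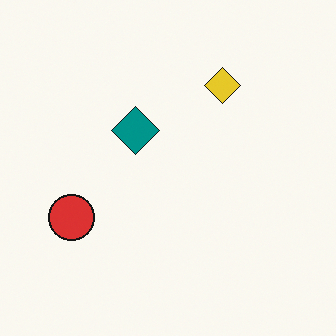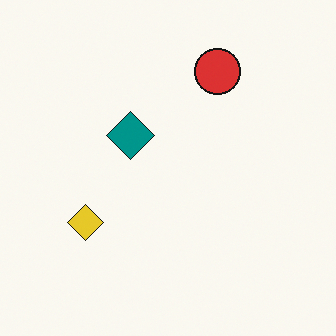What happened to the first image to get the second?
This is the original image transposed (reflected across the top-left ↔ bottom-right diagonal).

Shapes have swapped their row and column positions — what was in the top-right is now in the bottom-left — a diagonal reflection.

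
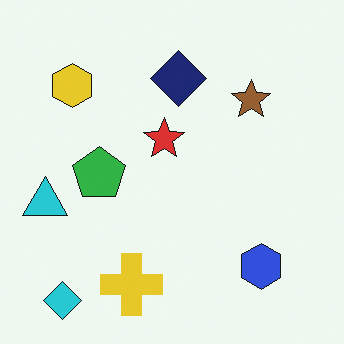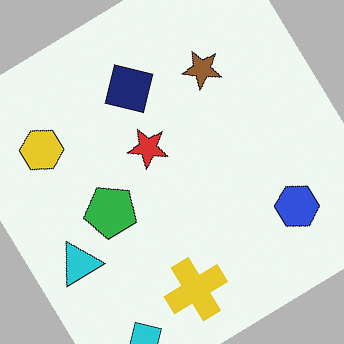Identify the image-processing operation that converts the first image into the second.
The transformation is: rotated counter-clockwise by a large amount — several tens of degrees.

Every shape is tilted by the same angle and the image corners show triangular fill wedges — a whole-image rotation by a non-right angle.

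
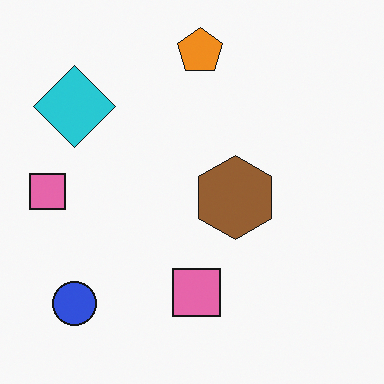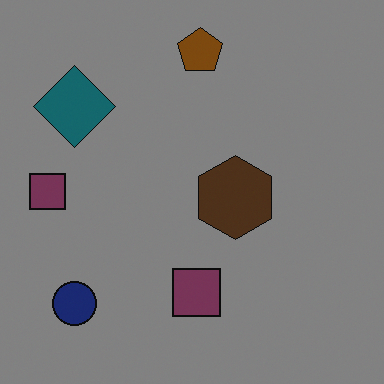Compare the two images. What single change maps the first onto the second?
The image was substantially darkened.

Every pixel — background and shapes alike — is uniformly darkened.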